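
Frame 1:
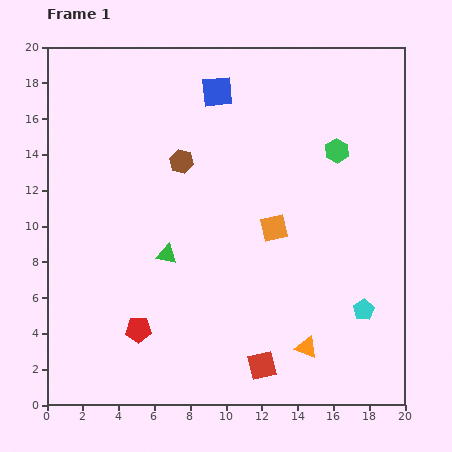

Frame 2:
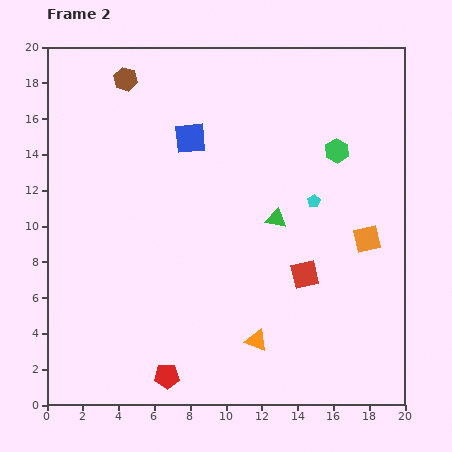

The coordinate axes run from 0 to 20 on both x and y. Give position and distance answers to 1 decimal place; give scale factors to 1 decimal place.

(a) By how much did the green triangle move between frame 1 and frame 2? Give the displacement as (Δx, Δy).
(6.1, 2.0)

The green triangle was at (6.7, 8.4) in frame 1 and (12.8, 10.4) in frame 2.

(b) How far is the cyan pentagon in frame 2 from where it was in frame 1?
6.7

The cyan pentagon moved from (17.7, 5.3) to (14.9, 11.4), a distance of √(2.8² + 6.1²) ≈ 6.7.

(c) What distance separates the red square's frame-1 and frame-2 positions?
5.6

The red square moved from (12.0, 2.2) to (14.4, 7.3), a distance of √(2.4² + 5.1²) ≈ 5.6.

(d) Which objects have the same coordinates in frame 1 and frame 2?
the green hexagon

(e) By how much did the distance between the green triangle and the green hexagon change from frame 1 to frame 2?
-6.0

Distance in frame 1: 11.1. Distance in frame 2: 5.1.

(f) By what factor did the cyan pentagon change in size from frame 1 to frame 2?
0.6×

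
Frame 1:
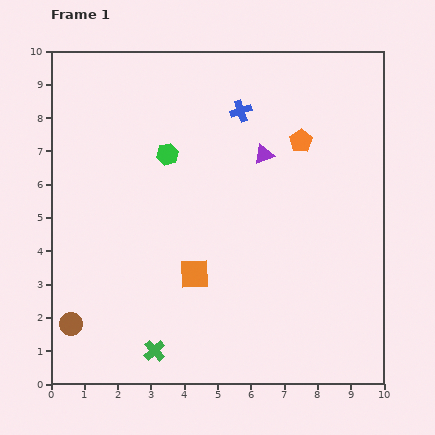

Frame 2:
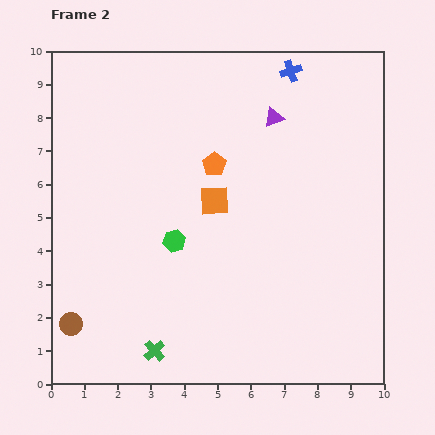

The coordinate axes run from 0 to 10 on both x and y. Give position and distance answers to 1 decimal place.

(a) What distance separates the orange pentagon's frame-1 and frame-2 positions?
2.7

The orange pentagon moved from (7.5, 7.3) to (4.9, 6.6), a distance of √(2.6² + 0.7²) ≈ 2.7.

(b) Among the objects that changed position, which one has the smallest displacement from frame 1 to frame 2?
the purple triangle

(moved 1.1)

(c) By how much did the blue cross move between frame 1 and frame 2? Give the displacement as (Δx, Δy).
(1.5, 1.2)

The blue cross was at (5.7, 8.2) in frame 1 and (7.2, 9.4) in frame 2.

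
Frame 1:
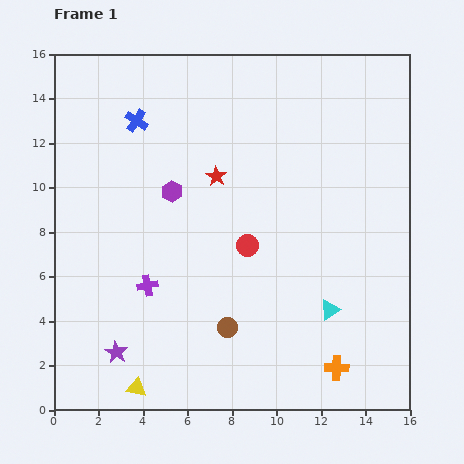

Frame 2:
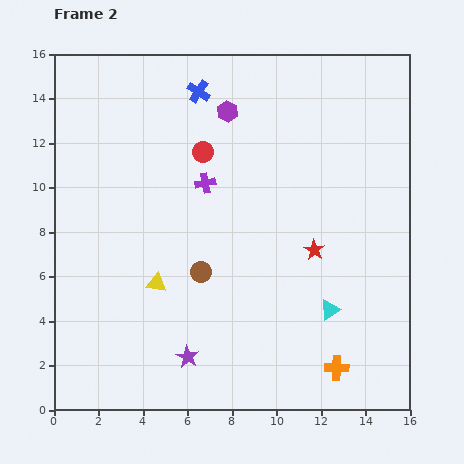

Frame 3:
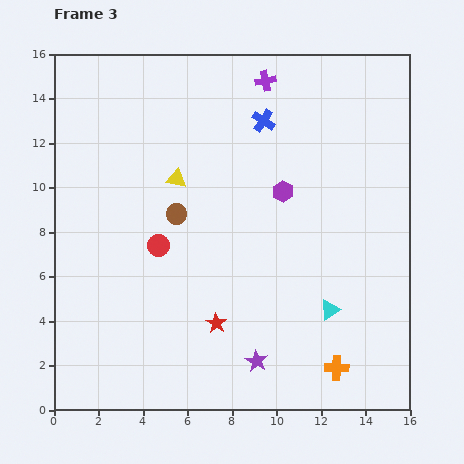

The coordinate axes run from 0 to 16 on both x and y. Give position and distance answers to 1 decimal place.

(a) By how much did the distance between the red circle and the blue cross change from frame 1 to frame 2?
-4.8

Distance in frame 1: 7.5. Distance in frame 2: 2.7.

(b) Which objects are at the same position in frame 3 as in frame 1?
the orange cross, the cyan triangle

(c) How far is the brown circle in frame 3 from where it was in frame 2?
2.8

The brown circle moved from (6.6, 6.2) to (5.5, 8.8), a distance of √(1.1² + 2.6²) ≈ 2.8.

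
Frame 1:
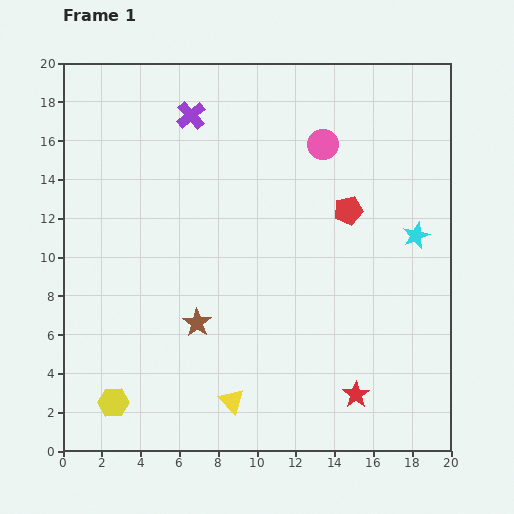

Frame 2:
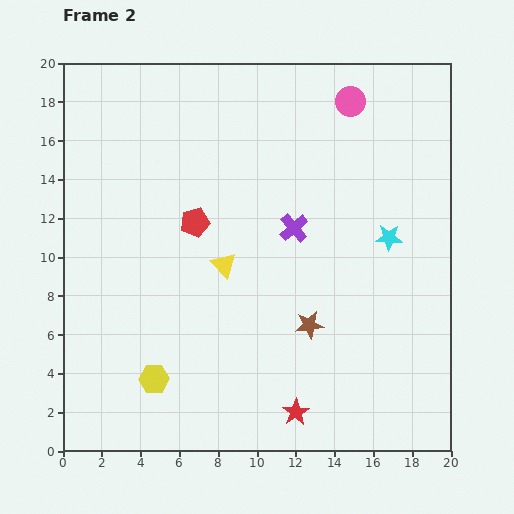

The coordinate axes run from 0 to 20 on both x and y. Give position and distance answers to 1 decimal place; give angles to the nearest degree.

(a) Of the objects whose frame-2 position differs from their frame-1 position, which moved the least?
the cyan star

(moved 1.4)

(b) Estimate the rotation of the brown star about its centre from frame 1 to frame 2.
30° clockwise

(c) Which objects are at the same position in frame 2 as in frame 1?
none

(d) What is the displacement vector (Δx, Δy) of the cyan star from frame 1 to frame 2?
(-1.4, -0.1)

The cyan star was at (18.2, 11.1) in frame 1 and (16.8, 11.0) in frame 2.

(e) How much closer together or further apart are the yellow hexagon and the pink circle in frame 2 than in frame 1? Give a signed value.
+0.4

Distance in frame 1: 17.1. Distance in frame 2: 17.5.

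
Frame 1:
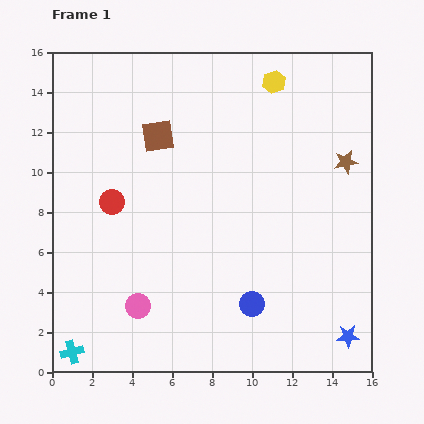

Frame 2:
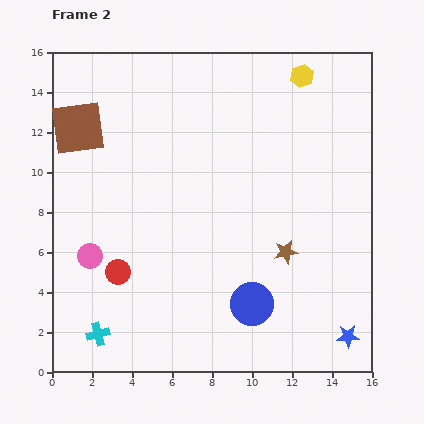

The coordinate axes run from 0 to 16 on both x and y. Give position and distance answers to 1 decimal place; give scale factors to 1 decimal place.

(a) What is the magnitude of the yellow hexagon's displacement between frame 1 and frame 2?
1.4

The yellow hexagon moved from (11.1, 14.5) to (12.5, 14.8), a distance of √(1.4² + 0.3²) ≈ 1.4.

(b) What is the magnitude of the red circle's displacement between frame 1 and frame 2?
3.5

The red circle moved from (3.0, 8.5) to (3.3, 5.0), a distance of √(0.3² + 3.5²) ≈ 3.5.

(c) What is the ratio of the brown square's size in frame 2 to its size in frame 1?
1.7×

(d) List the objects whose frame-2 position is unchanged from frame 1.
the blue circle, the blue star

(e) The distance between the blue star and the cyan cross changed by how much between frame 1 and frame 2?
-1.3

Distance in frame 1: 13.8. Distance in frame 2: 12.5.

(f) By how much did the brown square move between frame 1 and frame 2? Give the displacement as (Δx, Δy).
(-4.0, 0.4)

The brown square was at (5.3, 11.8) in frame 1 and (1.3, 12.2) in frame 2.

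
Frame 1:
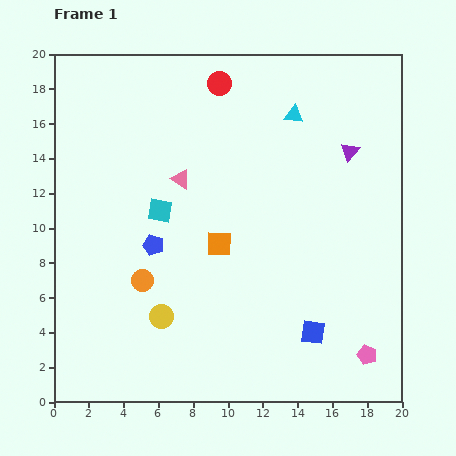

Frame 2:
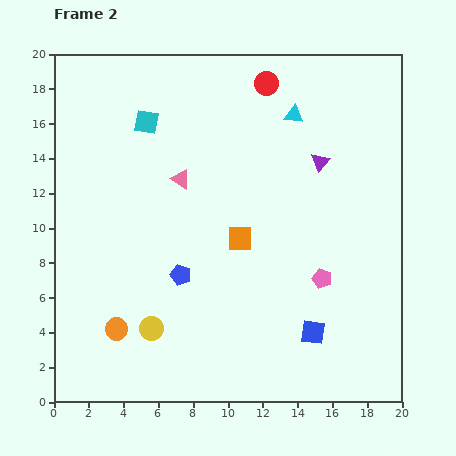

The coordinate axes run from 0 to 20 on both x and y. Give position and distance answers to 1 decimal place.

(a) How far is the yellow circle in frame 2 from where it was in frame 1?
0.9

The yellow circle moved from (6.2, 4.9) to (5.6, 4.2), a distance of √(0.6² + 0.7²) ≈ 0.9.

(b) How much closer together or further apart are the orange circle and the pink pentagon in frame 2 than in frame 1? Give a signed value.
-1.4

Distance in frame 1: 13.6. Distance in frame 2: 12.2.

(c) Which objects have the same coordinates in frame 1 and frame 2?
the blue square, the cyan triangle, the pink triangle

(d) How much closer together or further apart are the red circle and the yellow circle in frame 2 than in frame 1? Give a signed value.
+1.8

Distance in frame 1: 13.8. Distance in frame 2: 15.6.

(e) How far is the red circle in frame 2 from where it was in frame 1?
2.7

The red circle moved from (9.5, 18.3) to (12.2, 18.3), a distance of √(2.7² + 0.0²) ≈ 2.7.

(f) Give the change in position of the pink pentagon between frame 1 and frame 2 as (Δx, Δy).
(-2.6, 4.4)

The pink pentagon was at (18.0, 2.7) in frame 1 and (15.4, 7.1) in frame 2.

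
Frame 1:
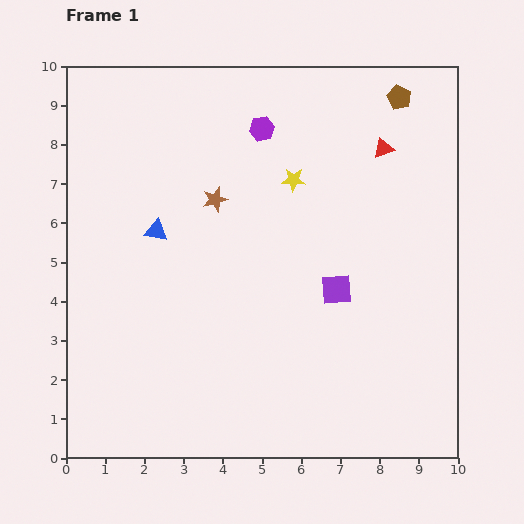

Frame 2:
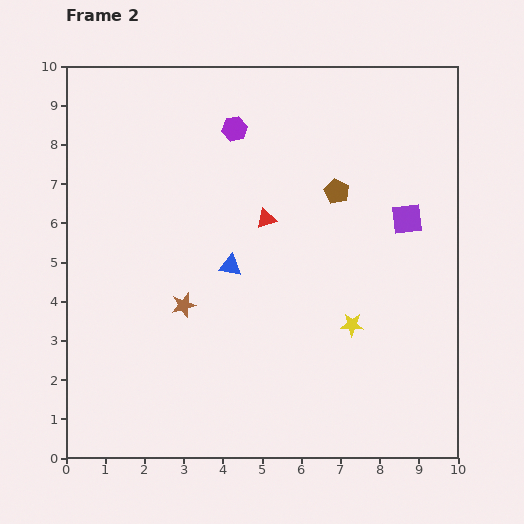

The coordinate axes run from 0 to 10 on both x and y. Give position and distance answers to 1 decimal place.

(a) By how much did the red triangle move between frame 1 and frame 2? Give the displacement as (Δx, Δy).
(-3.0, -1.8)

The red triangle was at (8.1, 7.9) in frame 1 and (5.1, 6.1) in frame 2.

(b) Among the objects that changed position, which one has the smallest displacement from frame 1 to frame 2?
the purple hexagon

(moved 0.7)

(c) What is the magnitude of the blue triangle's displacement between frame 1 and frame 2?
2.1

The blue triangle moved from (2.3, 5.8) to (4.2, 4.9), a distance of √(1.9² + 0.9²) ≈ 2.1.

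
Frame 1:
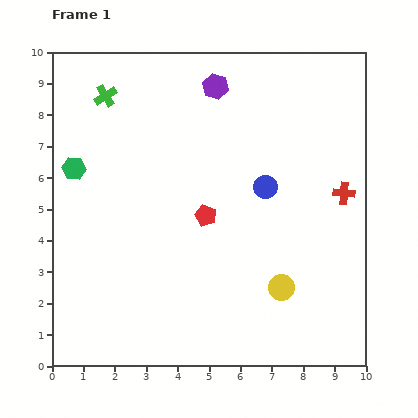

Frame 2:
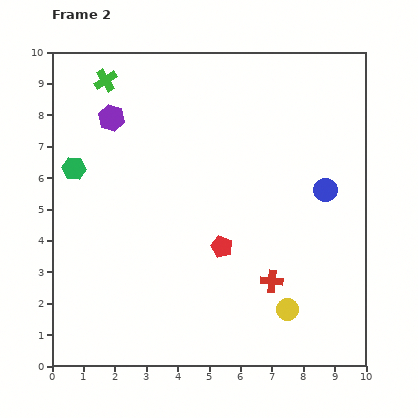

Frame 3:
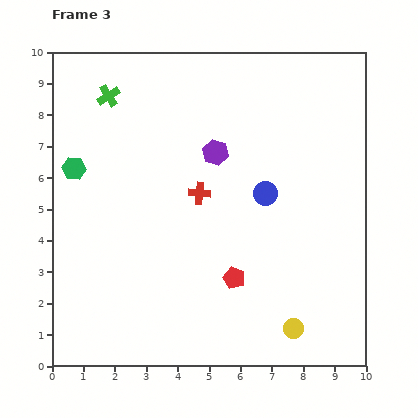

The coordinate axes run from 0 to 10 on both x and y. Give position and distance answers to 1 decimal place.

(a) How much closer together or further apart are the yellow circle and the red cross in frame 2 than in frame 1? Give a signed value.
-2.6

Distance in frame 1: 3.6. Distance in frame 2: 1.0.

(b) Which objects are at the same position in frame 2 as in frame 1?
the green hexagon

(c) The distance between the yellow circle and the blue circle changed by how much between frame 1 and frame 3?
+1.2

Distance in frame 1: 3.2. Distance in frame 3: 4.4.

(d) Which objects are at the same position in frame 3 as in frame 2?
the green hexagon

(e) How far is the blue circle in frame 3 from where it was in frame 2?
1.9

The blue circle moved from (8.7, 5.6) to (6.8, 5.5), a distance of √(1.9² + 0.1²) ≈ 1.9.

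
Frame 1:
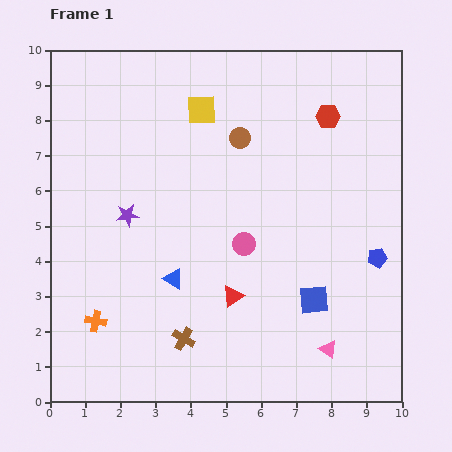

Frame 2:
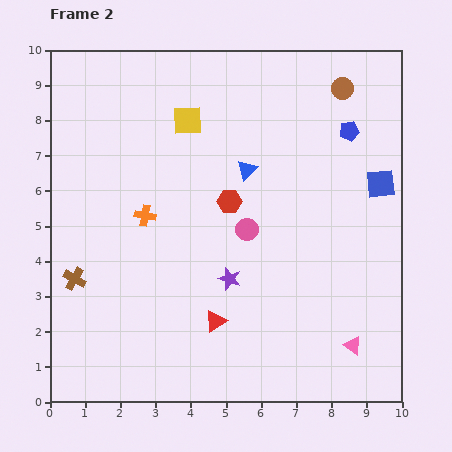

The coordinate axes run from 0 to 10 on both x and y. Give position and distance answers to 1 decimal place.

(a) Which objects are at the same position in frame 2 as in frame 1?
none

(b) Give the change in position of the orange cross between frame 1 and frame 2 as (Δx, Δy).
(1.4, 3.0)

The orange cross was at (1.3, 2.3) in frame 1 and (2.7, 5.3) in frame 2.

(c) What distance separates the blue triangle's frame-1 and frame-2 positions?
3.7

The blue triangle moved from (3.5, 3.5) to (5.6, 6.6), a distance of √(2.1² + 3.1²) ≈ 3.7.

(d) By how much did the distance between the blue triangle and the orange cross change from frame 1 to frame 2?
+0.7

Distance in frame 1: 2.5. Distance in frame 2: 3.2.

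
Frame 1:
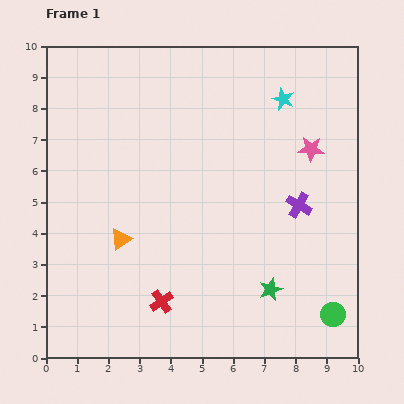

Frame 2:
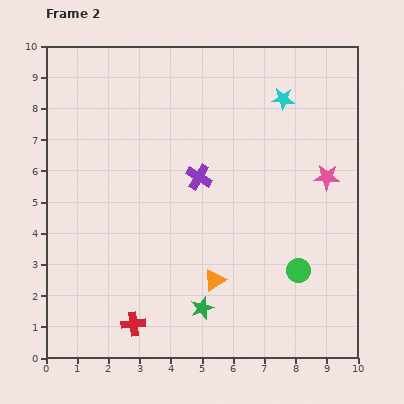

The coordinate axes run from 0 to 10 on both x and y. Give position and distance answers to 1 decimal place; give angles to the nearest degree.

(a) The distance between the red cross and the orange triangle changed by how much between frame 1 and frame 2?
+0.6

Distance in frame 1: 2.4. Distance in frame 2: 3.0.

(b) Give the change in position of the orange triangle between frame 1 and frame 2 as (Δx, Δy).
(3.0, -1.3)

The orange triangle was at (2.4, 3.8) in frame 1 and (5.4, 2.5) in frame 2.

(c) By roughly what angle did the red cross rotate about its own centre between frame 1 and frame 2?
28° clockwise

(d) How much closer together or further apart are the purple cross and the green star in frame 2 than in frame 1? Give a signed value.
+1.4

Distance in frame 1: 2.8. Distance in frame 2: 4.2.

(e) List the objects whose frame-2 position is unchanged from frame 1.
the cyan star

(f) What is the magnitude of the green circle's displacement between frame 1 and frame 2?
1.8

The green circle moved from (9.2, 1.4) to (8.1, 2.8), a distance of √(1.1² + 1.4²) ≈ 1.8.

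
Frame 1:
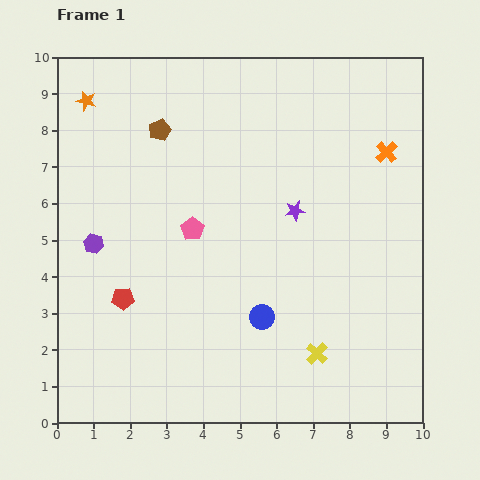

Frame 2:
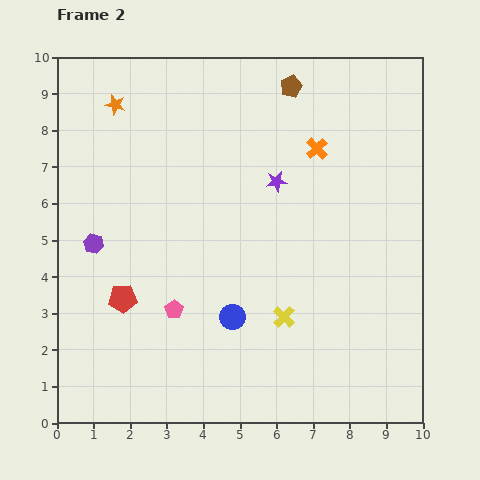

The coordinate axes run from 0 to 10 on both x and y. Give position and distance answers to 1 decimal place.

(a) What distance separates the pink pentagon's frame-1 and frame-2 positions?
2.3

The pink pentagon moved from (3.7, 5.3) to (3.2, 3.1), a distance of √(0.5² + 2.2²) ≈ 2.3.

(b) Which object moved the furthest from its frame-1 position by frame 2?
the brown pentagon

(moved 3.8; next 2.3)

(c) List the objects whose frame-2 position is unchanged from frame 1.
the purple hexagon, the red pentagon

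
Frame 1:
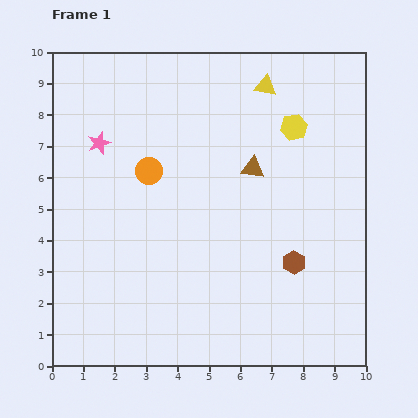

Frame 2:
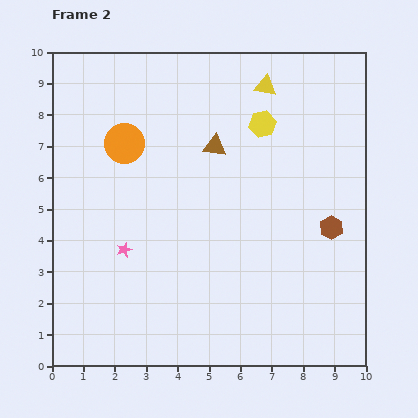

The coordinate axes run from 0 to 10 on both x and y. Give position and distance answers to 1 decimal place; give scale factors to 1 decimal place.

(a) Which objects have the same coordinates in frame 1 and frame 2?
the yellow triangle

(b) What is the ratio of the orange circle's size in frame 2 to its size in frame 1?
1.5×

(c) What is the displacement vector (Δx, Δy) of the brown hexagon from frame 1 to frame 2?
(1.2, 1.1)

The brown hexagon was at (7.7, 3.3) in frame 1 and (8.9, 4.4) in frame 2.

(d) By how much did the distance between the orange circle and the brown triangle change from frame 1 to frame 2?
-0.4

Distance in frame 1: 3.3. Distance in frame 2: 2.9.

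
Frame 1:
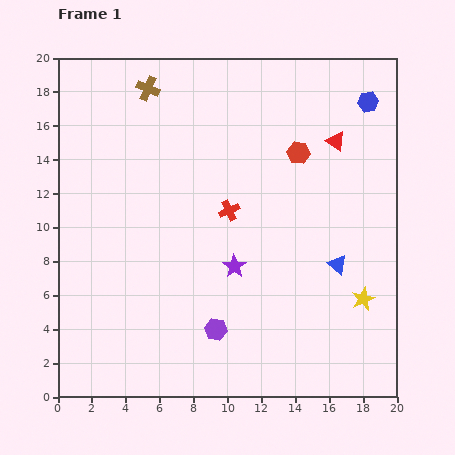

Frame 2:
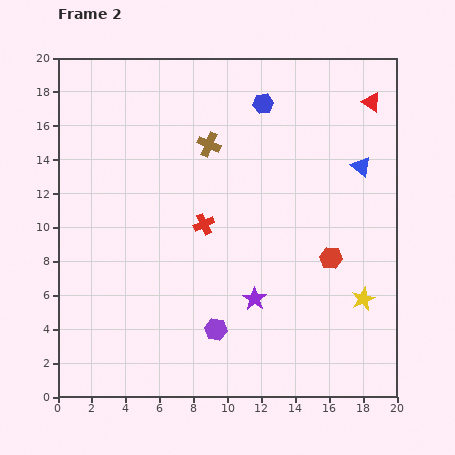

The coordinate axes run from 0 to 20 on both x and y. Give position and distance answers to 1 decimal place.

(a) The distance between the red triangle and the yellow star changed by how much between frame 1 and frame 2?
+2.2

Distance in frame 1: 9.4. Distance in frame 2: 11.6.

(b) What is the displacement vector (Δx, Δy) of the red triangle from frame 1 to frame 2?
(2.1, 2.3)

The red triangle was at (16.4, 15.1) in frame 1 and (18.5, 17.4) in frame 2.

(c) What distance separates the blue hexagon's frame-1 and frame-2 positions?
6.2

The blue hexagon moved from (18.3, 17.4) to (12.1, 17.3), a distance of √(6.2² + 0.1²) ≈ 6.2.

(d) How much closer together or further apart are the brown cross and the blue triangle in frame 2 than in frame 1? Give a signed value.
-6.2

Distance in frame 1: 15.3. Distance in frame 2: 9.1.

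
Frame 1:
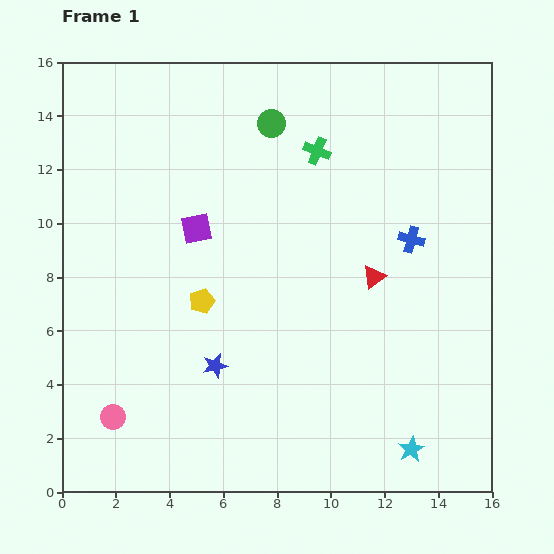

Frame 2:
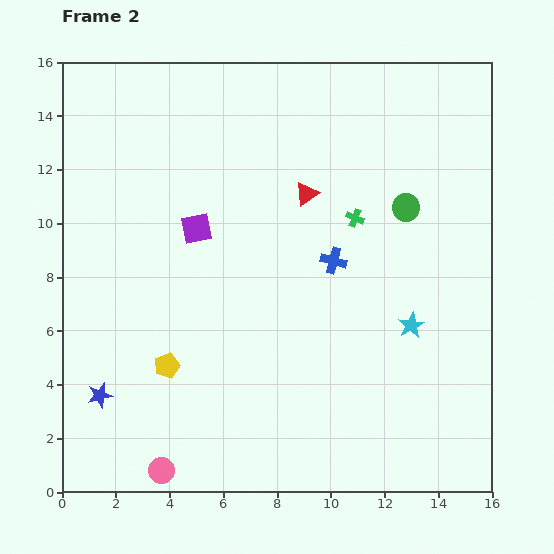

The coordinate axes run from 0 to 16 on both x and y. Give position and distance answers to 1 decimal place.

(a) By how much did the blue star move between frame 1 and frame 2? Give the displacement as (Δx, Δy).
(-4.3, -1.1)

The blue star was at (5.7, 4.7) in frame 1 and (1.4, 3.6) in frame 2.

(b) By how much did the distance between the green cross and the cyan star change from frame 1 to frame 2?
-7.1

Distance in frame 1: 11.6. Distance in frame 2: 4.5.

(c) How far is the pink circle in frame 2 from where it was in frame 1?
2.7

The pink circle moved from (1.9, 2.8) to (3.7, 0.8), a distance of √(1.8² + 2.0²) ≈ 2.7.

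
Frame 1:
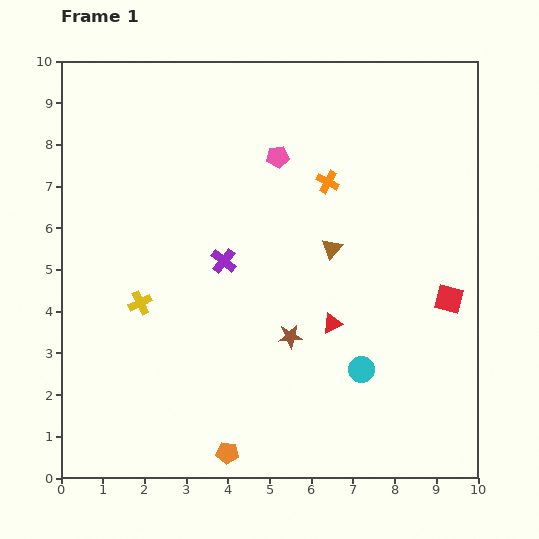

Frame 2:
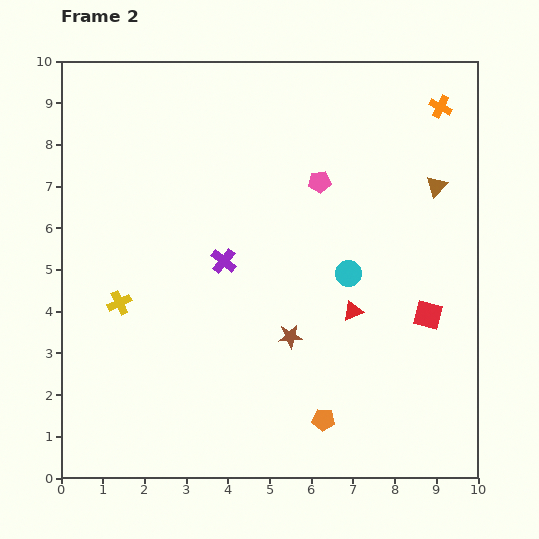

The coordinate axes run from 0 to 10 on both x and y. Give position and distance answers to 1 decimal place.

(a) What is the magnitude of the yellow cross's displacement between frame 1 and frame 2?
0.5

The yellow cross moved from (1.9, 4.2) to (1.4, 4.2), a distance of √(0.5² + 0.0²) ≈ 0.5.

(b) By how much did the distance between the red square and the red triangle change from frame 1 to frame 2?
-1.1

Distance in frame 1: 2.9. Distance in frame 2: 1.8.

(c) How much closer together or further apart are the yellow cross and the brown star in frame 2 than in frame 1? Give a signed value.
+0.5

Distance in frame 1: 3.7. Distance in frame 2: 4.2.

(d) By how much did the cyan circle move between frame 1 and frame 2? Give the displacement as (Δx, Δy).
(-0.3, 2.3)

The cyan circle was at (7.2, 2.6) in frame 1 and (6.9, 4.9) in frame 2.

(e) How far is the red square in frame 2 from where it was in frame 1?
0.6

The red square moved from (9.3, 4.3) to (8.8, 3.9), a distance of √(0.5² + 0.4²) ≈ 0.6.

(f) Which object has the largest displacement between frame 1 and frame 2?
the orange cross

(moved 3.2; next 2.9)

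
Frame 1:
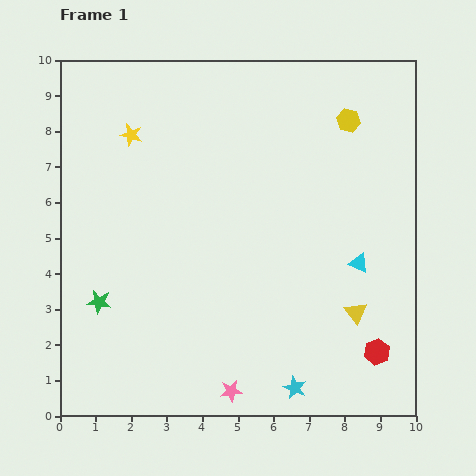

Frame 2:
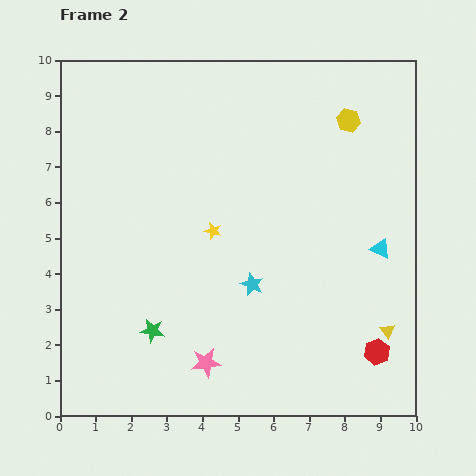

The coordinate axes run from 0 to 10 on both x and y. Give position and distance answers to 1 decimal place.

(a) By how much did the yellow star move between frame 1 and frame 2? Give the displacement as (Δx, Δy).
(2.3, -2.7)

The yellow star was at (2.0, 7.9) in frame 1 and (4.3, 5.2) in frame 2.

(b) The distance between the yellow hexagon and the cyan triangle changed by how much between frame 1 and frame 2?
-0.3

Distance in frame 1: 4.0. Distance in frame 2: 3.7.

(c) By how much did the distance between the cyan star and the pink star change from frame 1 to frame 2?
+0.8

Distance in frame 1: 1.8. Distance in frame 2: 2.6.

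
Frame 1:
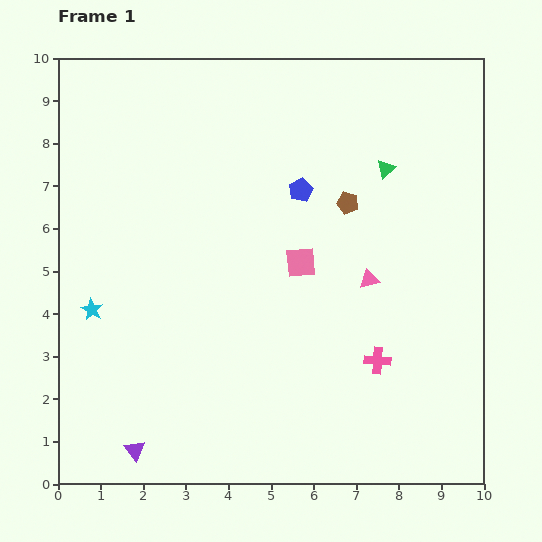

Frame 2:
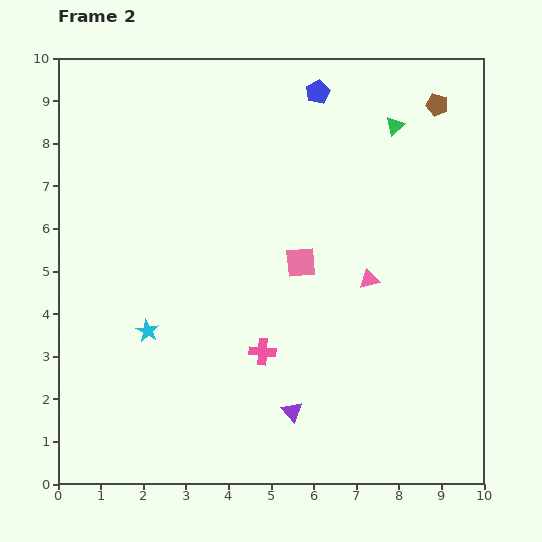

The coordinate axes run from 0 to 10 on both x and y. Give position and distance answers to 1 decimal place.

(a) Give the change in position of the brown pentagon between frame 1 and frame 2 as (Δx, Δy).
(2.1, 2.3)

The brown pentagon was at (6.8, 6.6) in frame 1 and (8.9, 8.9) in frame 2.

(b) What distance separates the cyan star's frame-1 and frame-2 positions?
1.4

The cyan star moved from (0.8, 4.1) to (2.1, 3.6), a distance of √(1.3² + 0.5²) ≈ 1.4.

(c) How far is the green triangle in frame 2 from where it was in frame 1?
1.0

The green triangle moved from (7.7, 7.4) to (7.9, 8.4), a distance of √(0.2² + 1.0²) ≈ 1.0.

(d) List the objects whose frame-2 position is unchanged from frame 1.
the pink square, the pink triangle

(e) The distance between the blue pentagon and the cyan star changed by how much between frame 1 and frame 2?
+1.3

Distance in frame 1: 5.6. Distance in frame 2: 6.9.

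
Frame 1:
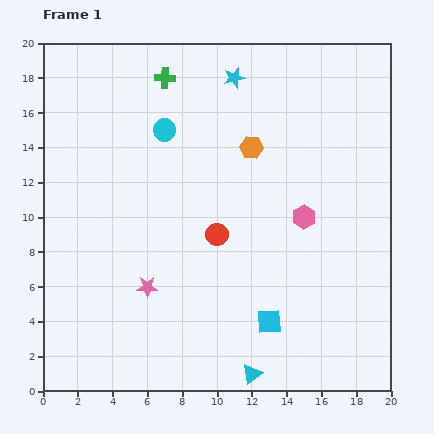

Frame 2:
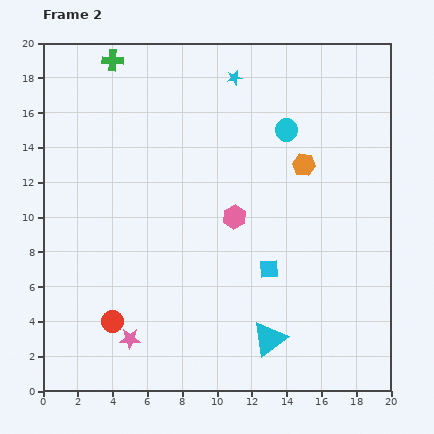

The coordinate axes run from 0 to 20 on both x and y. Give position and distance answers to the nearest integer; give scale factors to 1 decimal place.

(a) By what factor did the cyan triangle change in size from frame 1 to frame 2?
1.7×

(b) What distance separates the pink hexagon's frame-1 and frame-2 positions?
4

The pink hexagon moved from (15, 10) to (11, 10), a distance of √(4² + 0²) ≈ 4.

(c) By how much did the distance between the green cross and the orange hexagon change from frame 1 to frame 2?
+7

Distance in frame 1: 6. Distance in frame 2: 13.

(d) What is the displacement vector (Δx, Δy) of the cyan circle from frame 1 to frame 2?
(7, 0)

The cyan circle was at (7, 15) in frame 1 and (14, 15) in frame 2.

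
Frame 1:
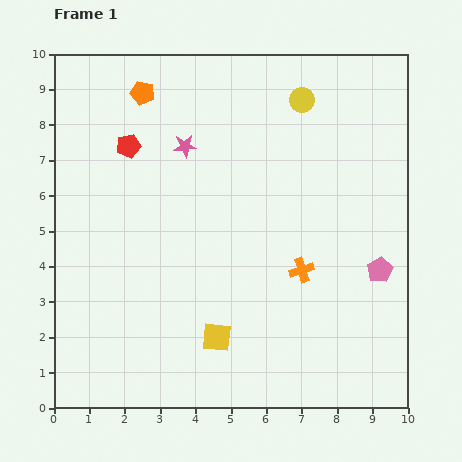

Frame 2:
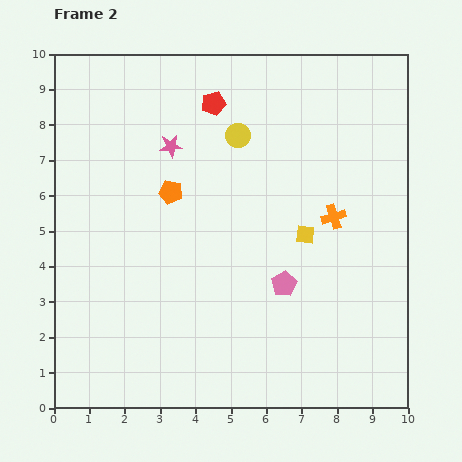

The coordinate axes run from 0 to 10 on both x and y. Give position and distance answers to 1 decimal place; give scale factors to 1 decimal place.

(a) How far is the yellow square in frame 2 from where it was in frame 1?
3.8

The yellow square moved from (4.6, 2.0) to (7.1, 4.9), a distance of √(2.5² + 2.9²) ≈ 3.8.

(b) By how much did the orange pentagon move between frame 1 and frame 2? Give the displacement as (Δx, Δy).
(0.8, -2.8)

The orange pentagon was at (2.5, 8.9) in frame 1 and (3.3, 6.1) in frame 2.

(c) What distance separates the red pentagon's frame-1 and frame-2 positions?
2.7

The red pentagon moved from (2.1, 7.4) to (4.5, 8.6), a distance of √(2.4² + 1.2²) ≈ 2.7.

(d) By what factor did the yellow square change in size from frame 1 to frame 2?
0.6×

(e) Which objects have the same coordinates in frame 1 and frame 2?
none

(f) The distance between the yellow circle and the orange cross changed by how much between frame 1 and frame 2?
-1.3

Distance in frame 1: 4.8. Distance in frame 2: 3.5.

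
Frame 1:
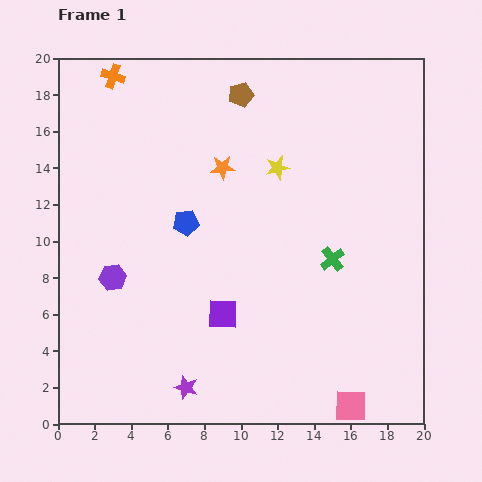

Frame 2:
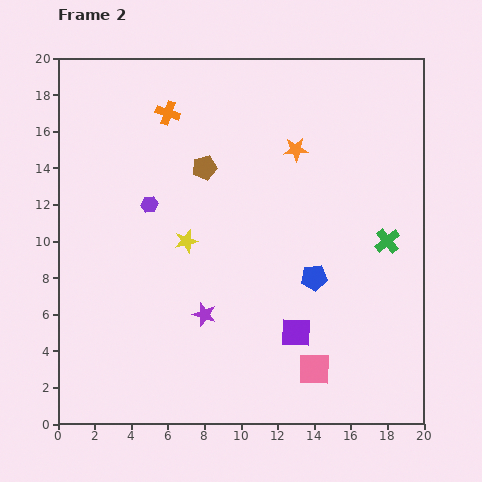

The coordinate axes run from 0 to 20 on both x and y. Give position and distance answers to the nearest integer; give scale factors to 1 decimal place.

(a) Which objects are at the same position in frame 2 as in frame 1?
none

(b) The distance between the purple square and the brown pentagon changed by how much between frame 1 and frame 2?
-2

Distance in frame 1: 12. Distance in frame 2: 10.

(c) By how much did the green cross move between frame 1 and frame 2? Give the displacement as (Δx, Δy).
(3, 1)

The green cross was at (15, 9) in frame 1 and (18, 10) in frame 2.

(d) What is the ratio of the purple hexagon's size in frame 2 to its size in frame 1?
0.7×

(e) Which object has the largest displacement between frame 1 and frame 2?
the blue pentagon

(moved 8; next 6)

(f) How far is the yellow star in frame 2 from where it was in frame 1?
6

The yellow star moved from (12, 14) to (7, 10), a distance of √(5² + 4²) ≈ 6.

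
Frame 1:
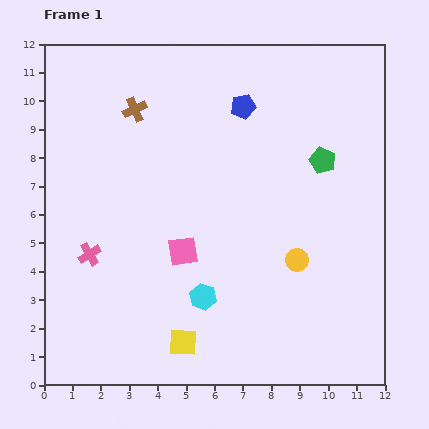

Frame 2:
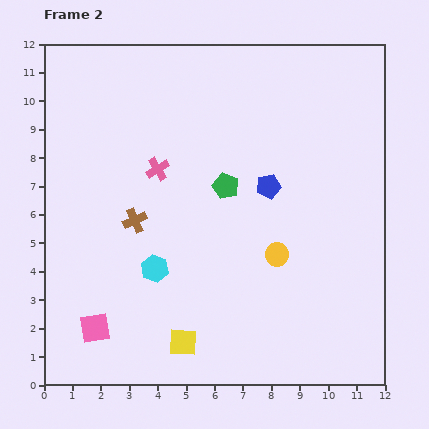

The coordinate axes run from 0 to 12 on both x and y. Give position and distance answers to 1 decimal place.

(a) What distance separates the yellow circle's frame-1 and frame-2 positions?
0.7

The yellow circle moved from (8.9, 4.4) to (8.2, 4.6), a distance of √(0.7² + 0.2²) ≈ 0.7.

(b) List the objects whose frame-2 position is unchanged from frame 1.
the yellow square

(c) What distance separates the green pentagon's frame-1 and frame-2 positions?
3.5

The green pentagon moved from (9.8, 7.9) to (6.4, 7.0), a distance of √(3.4² + 0.9²) ≈ 3.5.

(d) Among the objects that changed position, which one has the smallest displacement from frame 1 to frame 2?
the yellow circle

(moved 0.7)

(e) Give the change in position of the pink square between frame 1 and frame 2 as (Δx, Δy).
(-3.1, -2.7)

The pink square was at (4.9, 4.7) in frame 1 and (1.8, 2.0) in frame 2.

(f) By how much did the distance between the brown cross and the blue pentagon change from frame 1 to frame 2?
+1.1

Distance in frame 1: 3.8. Distance in frame 2: 4.9.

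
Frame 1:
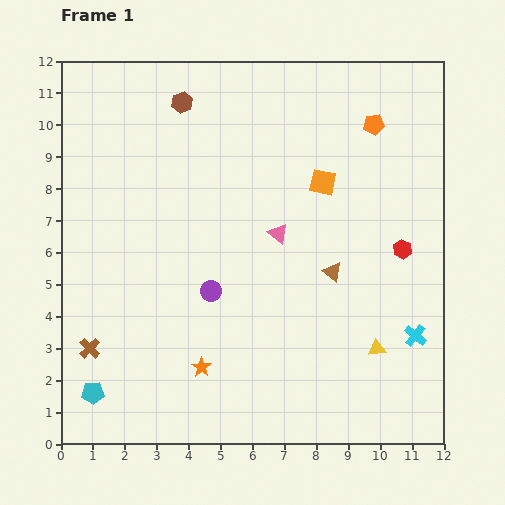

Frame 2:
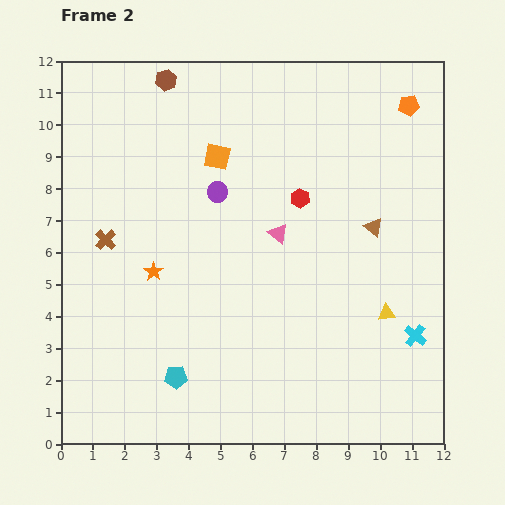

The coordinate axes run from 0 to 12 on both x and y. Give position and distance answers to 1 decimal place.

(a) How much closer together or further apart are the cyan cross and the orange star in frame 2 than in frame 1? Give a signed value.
+1.6

Distance in frame 1: 6.8. Distance in frame 2: 8.4.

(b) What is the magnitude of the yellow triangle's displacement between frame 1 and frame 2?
1.1

The yellow triangle moved from (9.9, 3.0) to (10.2, 4.1), a distance of √(0.3² + 1.1²) ≈ 1.1.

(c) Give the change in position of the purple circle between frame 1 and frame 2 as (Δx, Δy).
(0.2, 3.1)

The purple circle was at (4.7, 4.8) in frame 1 and (4.9, 7.9) in frame 2.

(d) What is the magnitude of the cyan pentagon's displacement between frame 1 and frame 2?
2.6

The cyan pentagon moved from (1.0, 1.6) to (3.6, 2.1), a distance of √(2.6² + 0.5²) ≈ 2.6.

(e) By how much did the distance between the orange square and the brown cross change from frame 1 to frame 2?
-4.6

Distance in frame 1: 9.0. Distance in frame 2: 4.4.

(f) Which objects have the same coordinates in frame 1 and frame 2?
the pink triangle, the cyan cross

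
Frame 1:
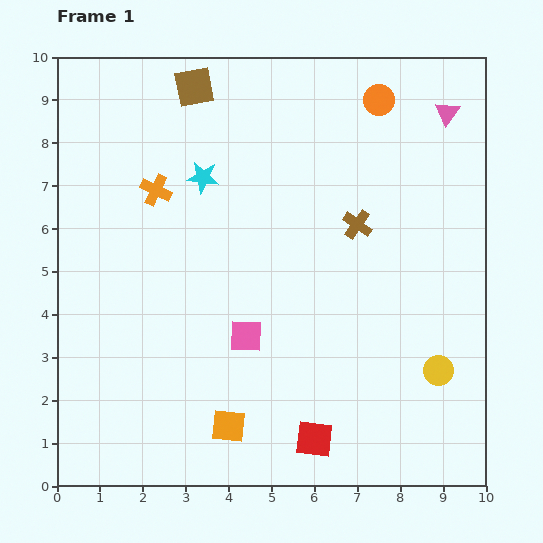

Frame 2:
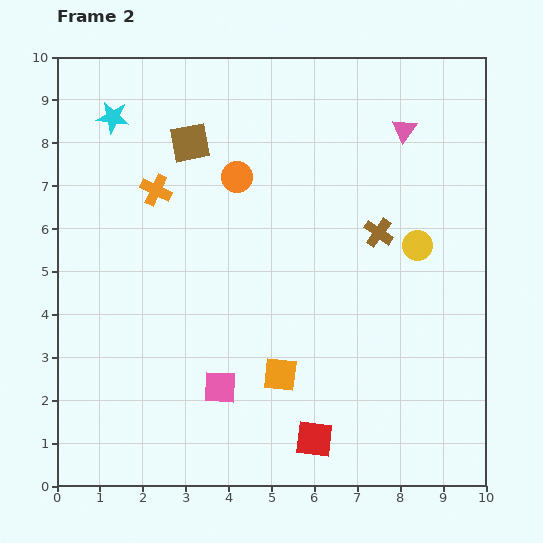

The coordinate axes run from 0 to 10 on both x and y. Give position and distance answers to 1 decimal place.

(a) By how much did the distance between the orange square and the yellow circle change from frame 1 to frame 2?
-0.7

Distance in frame 1: 5.1. Distance in frame 2: 4.4.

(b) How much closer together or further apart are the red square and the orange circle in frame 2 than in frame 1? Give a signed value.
-1.6

Distance in frame 1: 8.0. Distance in frame 2: 6.4.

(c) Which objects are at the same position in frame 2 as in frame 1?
the red square, the orange cross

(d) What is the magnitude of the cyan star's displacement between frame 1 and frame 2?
2.5

The cyan star moved from (3.4, 7.2) to (1.3, 8.6), a distance of √(2.1² + 1.4²) ≈ 2.5.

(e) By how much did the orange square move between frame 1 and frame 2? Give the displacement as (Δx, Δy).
(1.2, 1.2)

The orange square was at (4.0, 1.4) in frame 1 and (5.2, 2.6) in frame 2.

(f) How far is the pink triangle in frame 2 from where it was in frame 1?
1.1

The pink triangle moved from (9.1, 8.7) to (8.1, 8.3), a distance of √(1.0² + 0.4²) ≈ 1.1.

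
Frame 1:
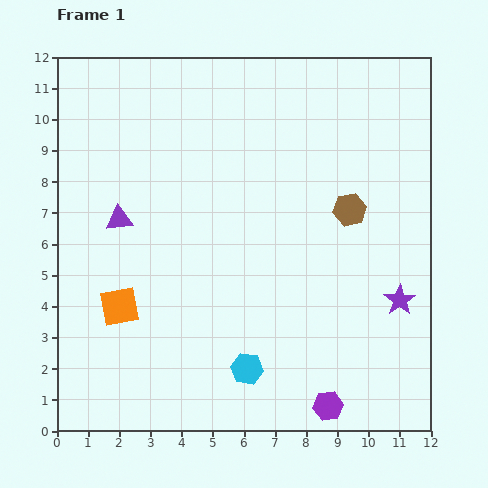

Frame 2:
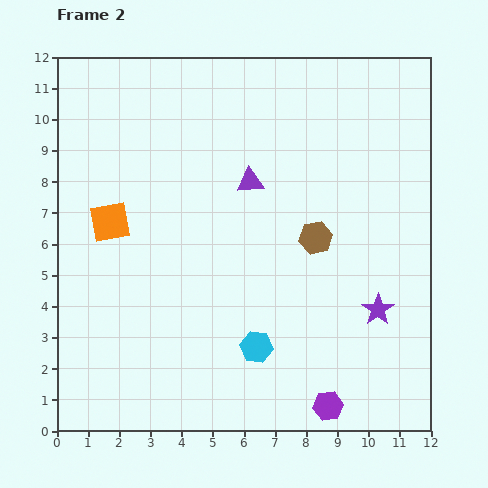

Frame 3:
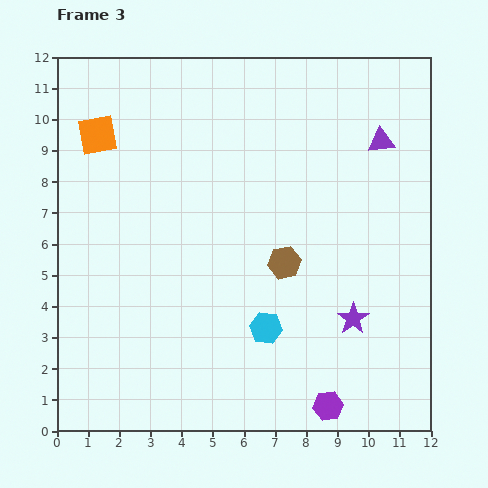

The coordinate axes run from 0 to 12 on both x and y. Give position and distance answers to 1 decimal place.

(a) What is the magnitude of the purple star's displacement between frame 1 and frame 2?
0.8

The purple star moved from (11.0, 4.2) to (10.3, 3.9), a distance of √(0.7² + 0.3²) ≈ 0.8.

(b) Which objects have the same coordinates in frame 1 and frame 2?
the purple hexagon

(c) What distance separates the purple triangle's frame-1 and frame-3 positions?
8.8

The purple triangle moved from (2.0, 6.8) to (10.4, 9.3), a distance of √(8.4² + 2.5²) ≈ 8.8.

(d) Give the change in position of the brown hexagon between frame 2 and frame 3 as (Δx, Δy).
(-1.0, -0.8)

The brown hexagon was at (8.3, 6.2) in frame 2 and (7.3, 5.4) in frame 3.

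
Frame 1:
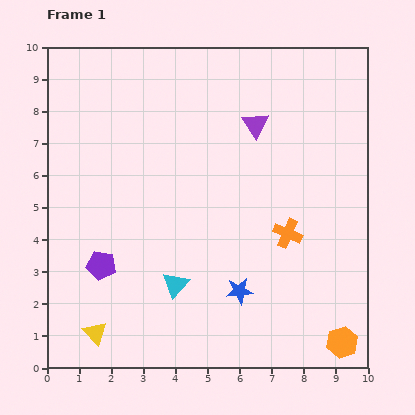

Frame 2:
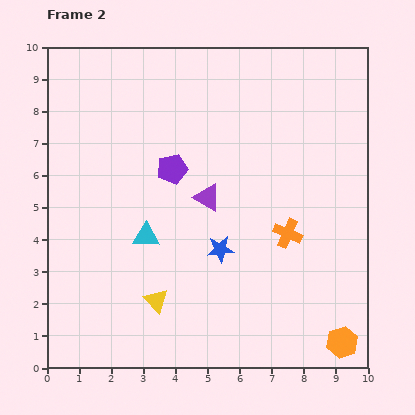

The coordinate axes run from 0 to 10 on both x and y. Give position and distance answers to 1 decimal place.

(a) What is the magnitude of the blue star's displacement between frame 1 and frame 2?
1.4

The blue star moved from (6.0, 2.4) to (5.4, 3.7), a distance of √(0.6² + 1.3²) ≈ 1.4.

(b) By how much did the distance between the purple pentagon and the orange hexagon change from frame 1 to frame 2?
-0.3

Distance in frame 1: 7.9. Distance in frame 2: 7.6.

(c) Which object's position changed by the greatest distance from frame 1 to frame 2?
the purple pentagon

(moved 3.7; next 2.7)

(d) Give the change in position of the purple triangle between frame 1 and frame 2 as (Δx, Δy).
(-1.5, -2.3)

The purple triangle was at (6.5, 7.6) in frame 1 and (5.0, 5.3) in frame 2.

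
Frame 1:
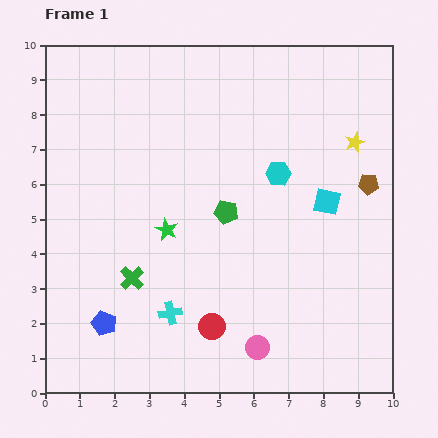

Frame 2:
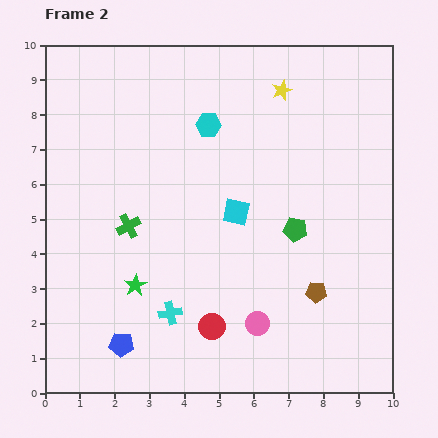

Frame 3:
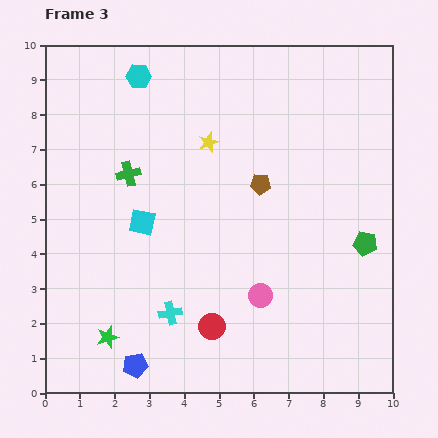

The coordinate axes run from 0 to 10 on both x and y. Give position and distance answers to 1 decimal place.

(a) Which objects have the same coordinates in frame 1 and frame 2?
the red circle, the cyan cross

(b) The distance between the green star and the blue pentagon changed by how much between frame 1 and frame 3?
-2.1

Distance in frame 1: 3.2. Distance in frame 3: 1.1.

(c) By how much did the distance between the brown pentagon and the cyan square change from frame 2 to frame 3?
+0.3

Distance in frame 2: 3.3. Distance in frame 3: 3.6.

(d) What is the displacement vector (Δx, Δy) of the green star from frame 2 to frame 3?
(-0.8, -1.5)

The green star was at (2.6, 3.1) in frame 2 and (1.8, 1.6) in frame 3.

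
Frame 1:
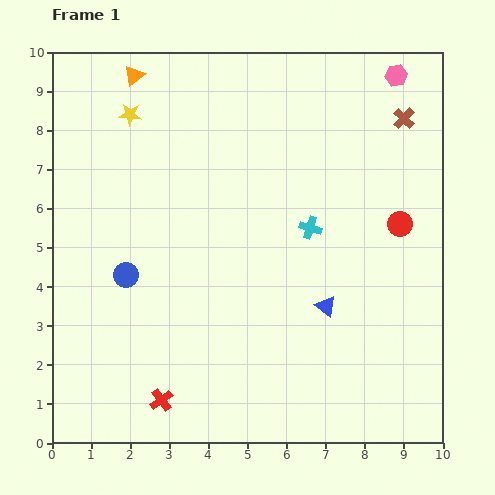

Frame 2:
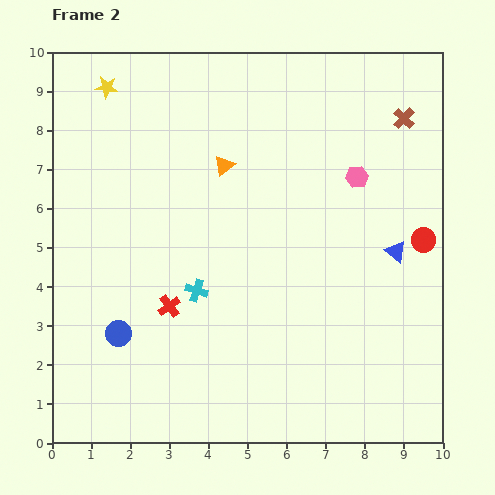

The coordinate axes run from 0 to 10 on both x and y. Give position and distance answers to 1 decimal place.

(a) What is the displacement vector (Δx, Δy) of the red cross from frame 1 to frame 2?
(0.2, 2.4)

The red cross was at (2.8, 1.1) in frame 1 and (3.0, 3.5) in frame 2.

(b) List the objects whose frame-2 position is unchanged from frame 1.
the brown cross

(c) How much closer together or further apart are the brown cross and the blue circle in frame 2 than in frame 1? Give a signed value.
+1.0

Distance in frame 1: 8.1. Distance in frame 2: 9.1.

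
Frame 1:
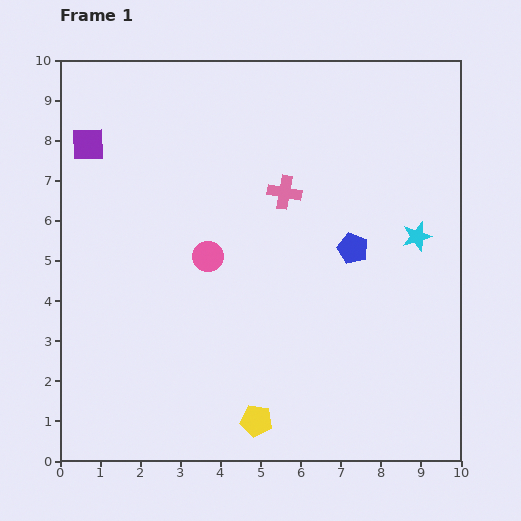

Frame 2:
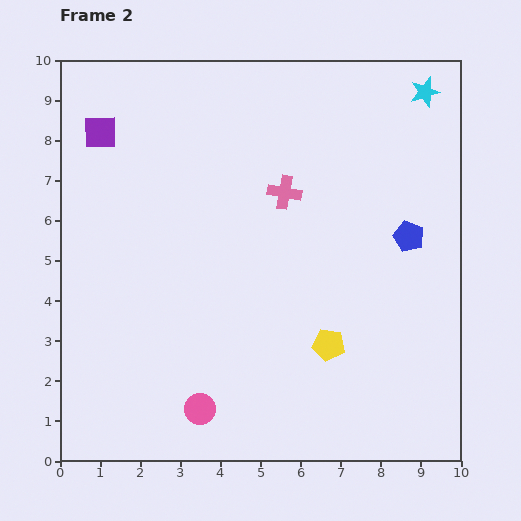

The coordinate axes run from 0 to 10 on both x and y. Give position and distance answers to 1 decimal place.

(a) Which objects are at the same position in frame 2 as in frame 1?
the pink cross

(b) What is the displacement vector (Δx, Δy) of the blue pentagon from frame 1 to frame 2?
(1.4, 0.3)

The blue pentagon was at (7.3, 5.3) in frame 1 and (8.7, 5.6) in frame 2.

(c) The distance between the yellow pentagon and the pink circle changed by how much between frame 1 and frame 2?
-0.7

Distance in frame 1: 4.3. Distance in frame 2: 3.6.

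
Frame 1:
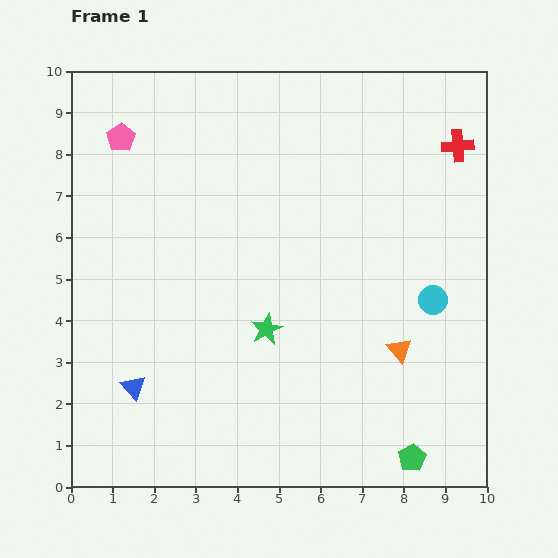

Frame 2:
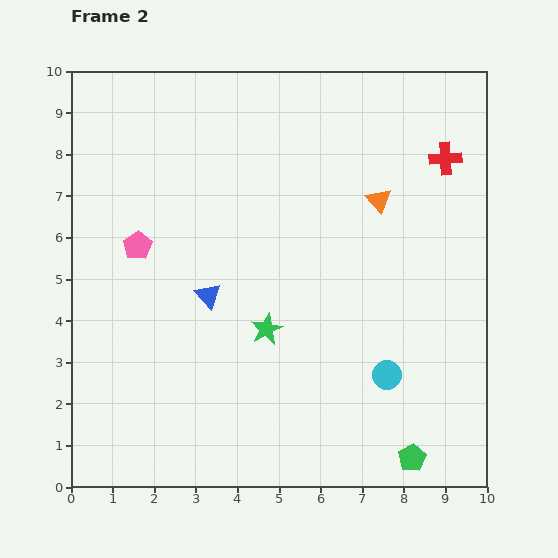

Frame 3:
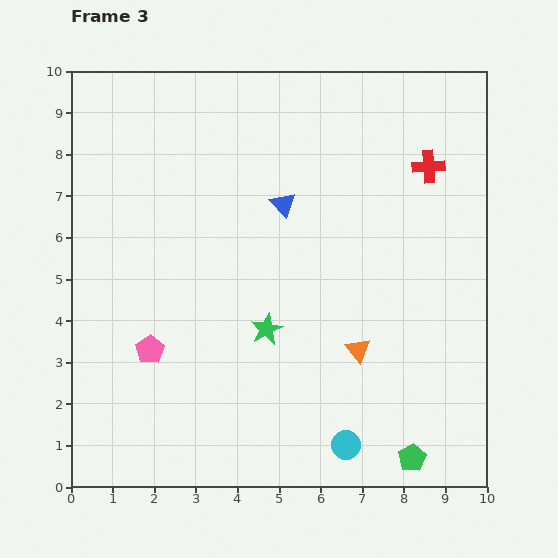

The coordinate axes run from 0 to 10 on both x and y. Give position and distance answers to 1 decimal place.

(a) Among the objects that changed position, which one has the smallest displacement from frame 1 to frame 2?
the red cross

(moved 0.4)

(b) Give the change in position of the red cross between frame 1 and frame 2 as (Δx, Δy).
(-0.3, -0.3)

The red cross was at (9.3, 8.2) in frame 1 and (9.0, 7.9) in frame 2.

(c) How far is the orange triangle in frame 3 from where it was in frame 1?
1.0

The orange triangle moved from (7.9, 3.3) to (6.9, 3.3), a distance of √(1.0² + 0.0²) ≈ 1.0.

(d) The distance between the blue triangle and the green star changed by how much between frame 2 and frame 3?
+1.4

Distance in frame 2: 1.6. Distance in frame 3: 3.0.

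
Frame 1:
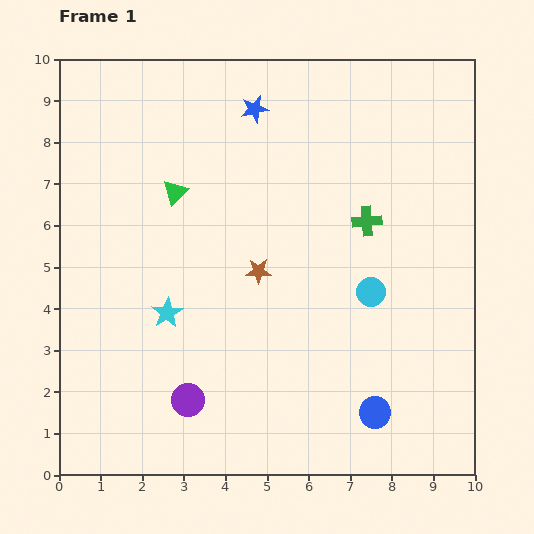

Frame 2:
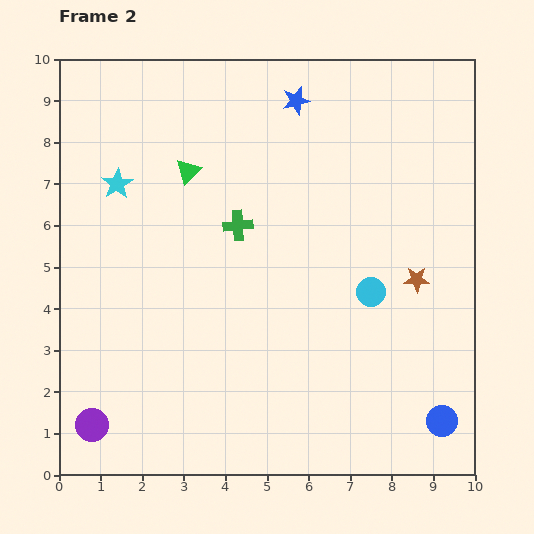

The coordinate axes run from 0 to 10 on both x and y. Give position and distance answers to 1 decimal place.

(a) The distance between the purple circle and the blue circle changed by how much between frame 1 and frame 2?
+3.9

Distance in frame 1: 4.5. Distance in frame 2: 8.4.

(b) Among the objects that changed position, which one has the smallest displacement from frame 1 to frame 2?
the green triangle

(moved 0.6)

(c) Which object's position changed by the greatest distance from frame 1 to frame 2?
the brown star

(moved 3.8; next 3.3)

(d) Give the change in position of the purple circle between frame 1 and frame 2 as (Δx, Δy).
(-2.3, -0.6)

The purple circle was at (3.1, 1.8) in frame 1 and (0.8, 1.2) in frame 2.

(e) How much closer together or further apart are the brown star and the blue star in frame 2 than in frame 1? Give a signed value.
+1.3

Distance in frame 1: 3.9. Distance in frame 2: 5.2.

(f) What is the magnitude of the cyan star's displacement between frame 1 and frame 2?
3.3

The cyan star moved from (2.6, 3.9) to (1.4, 7.0), a distance of √(1.2² + 3.1²) ≈ 3.3.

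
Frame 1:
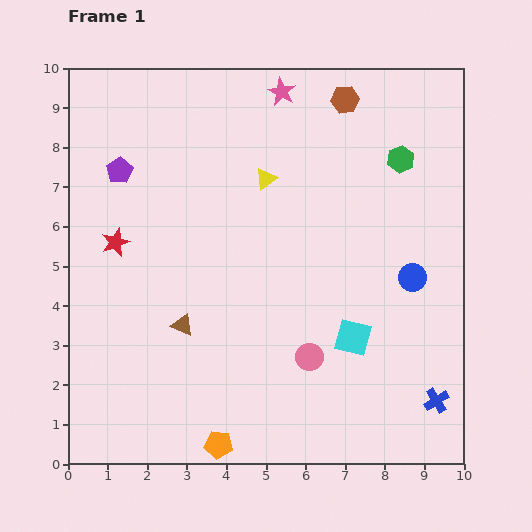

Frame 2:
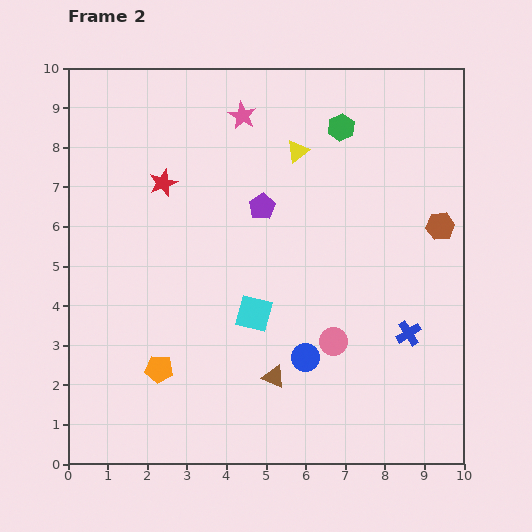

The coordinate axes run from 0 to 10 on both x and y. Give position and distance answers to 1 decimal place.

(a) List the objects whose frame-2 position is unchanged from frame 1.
none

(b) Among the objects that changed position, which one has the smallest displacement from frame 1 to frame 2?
the pink circle

(moved 0.7)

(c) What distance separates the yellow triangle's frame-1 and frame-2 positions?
1.1

The yellow triangle moved from (5.0, 7.2) to (5.8, 7.9), a distance of √(0.8² + 0.7²) ≈ 1.1.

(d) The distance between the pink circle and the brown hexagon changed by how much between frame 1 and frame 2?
-2.6

Distance in frame 1: 6.6. Distance in frame 2: 4.0.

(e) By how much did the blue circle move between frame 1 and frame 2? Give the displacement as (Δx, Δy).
(-2.7, -2.0)

The blue circle was at (8.7, 4.7) in frame 1 and (6.0, 2.7) in frame 2.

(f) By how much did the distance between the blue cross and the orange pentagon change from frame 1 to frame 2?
+0.8

Distance in frame 1: 5.6. Distance in frame 2: 6.4.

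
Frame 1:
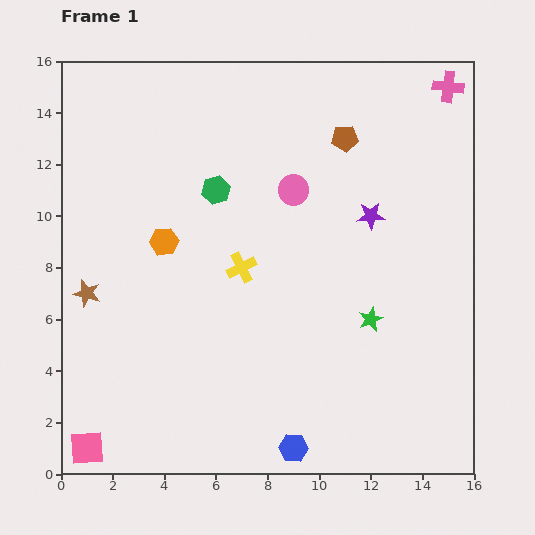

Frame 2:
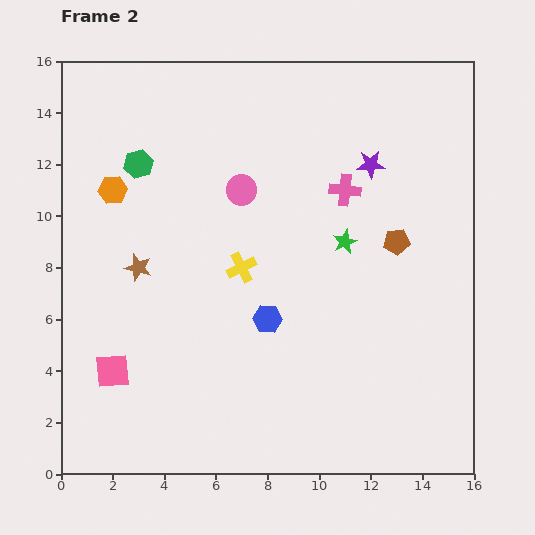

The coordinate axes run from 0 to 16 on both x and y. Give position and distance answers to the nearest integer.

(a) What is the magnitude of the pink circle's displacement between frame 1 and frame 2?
2

The pink circle moved from (9, 11) to (7, 11), a distance of √(2² + 0²) ≈ 2.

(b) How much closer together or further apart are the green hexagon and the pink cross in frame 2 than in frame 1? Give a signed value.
-2

Distance in frame 1: 10. Distance in frame 2: 8.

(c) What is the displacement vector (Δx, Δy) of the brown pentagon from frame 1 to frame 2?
(2, -4)

The brown pentagon was at (11, 13) in frame 1 and (13, 9) in frame 2.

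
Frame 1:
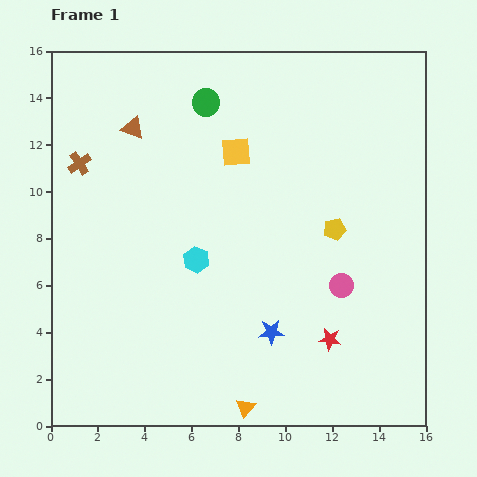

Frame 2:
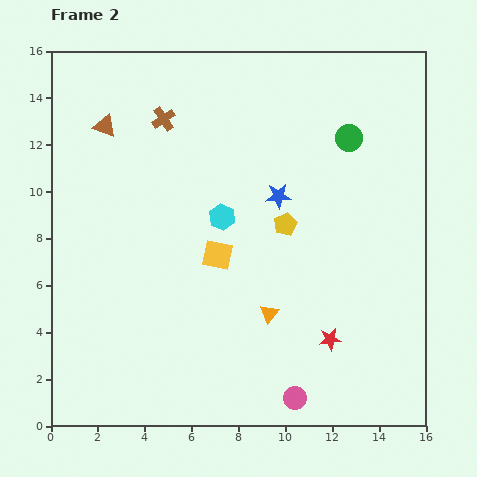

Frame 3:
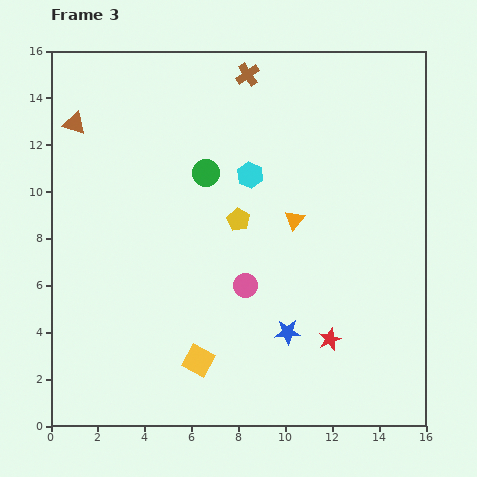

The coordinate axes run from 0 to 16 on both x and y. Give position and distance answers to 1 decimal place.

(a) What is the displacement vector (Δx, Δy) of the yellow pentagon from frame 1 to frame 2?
(-2.1, 0.2)

The yellow pentagon was at (12.1, 8.4) in frame 1 and (10.0, 8.6) in frame 2.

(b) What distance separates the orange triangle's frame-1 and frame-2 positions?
4.1

The orange triangle moved from (8.3, 0.8) to (9.3, 4.8), a distance of √(1.0² + 4.0²) ≈ 4.1.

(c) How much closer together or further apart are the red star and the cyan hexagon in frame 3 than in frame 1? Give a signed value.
+1.2

Distance in frame 1: 6.6. Distance in frame 3: 7.8.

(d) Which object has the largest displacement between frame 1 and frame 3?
the yellow square

(moved 9.0; next 8.3)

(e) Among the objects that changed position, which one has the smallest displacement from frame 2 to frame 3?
the brown triangle

(moved 1.3)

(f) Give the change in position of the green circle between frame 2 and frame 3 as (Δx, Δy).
(-6.1, -1.5)

The green circle was at (12.7, 12.3) in frame 2 and (6.6, 10.8) in frame 3.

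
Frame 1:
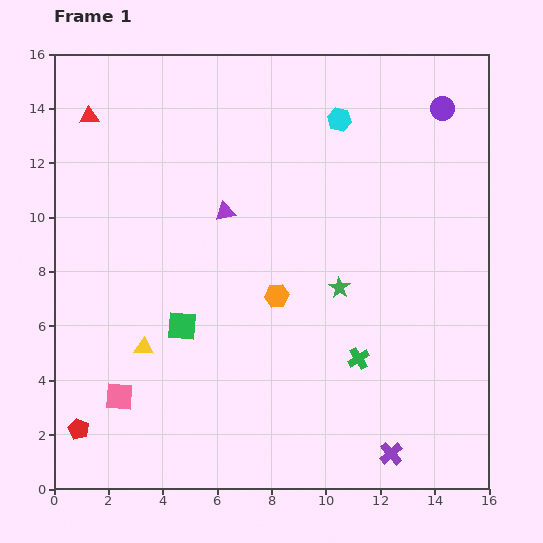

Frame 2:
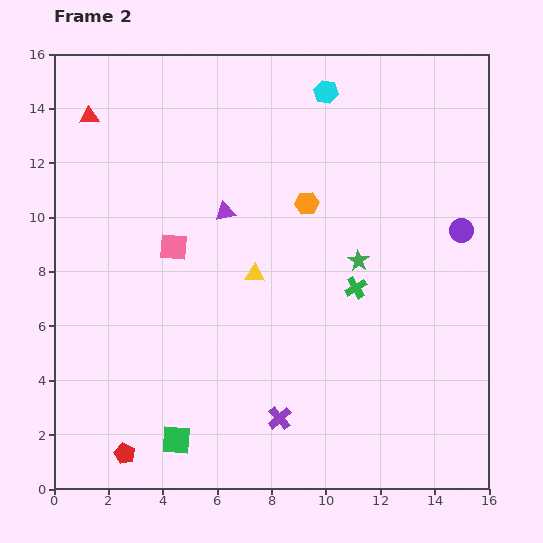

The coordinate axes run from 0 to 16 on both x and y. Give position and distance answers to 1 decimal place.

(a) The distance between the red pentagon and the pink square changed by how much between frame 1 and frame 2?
+5.9

Distance in frame 1: 1.9. Distance in frame 2: 7.8.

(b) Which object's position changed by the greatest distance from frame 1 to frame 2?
the pink square

(moved 5.9; next 4.9)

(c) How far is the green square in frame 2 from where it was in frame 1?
4.2

The green square moved from (4.7, 6.0) to (4.5, 1.8), a distance of √(0.2² + 4.2²) ≈ 4.2.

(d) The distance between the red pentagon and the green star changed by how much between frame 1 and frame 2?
+0.3

Distance in frame 1: 10.9. Distance in frame 2: 11.2.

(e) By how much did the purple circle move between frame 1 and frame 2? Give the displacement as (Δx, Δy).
(0.7, -4.5)

The purple circle was at (14.3, 14.0) in frame 1 and (15.0, 9.5) in frame 2.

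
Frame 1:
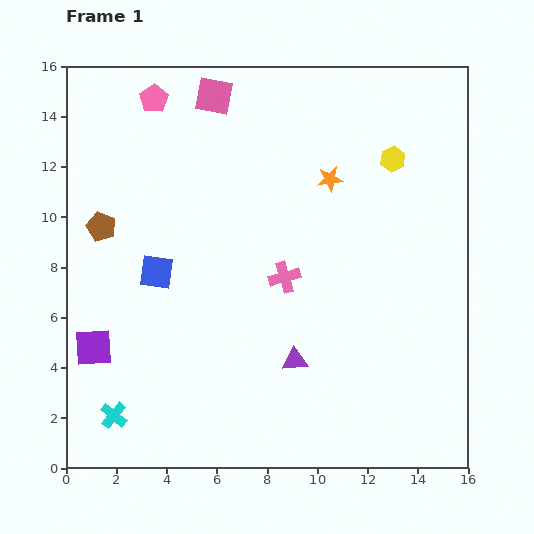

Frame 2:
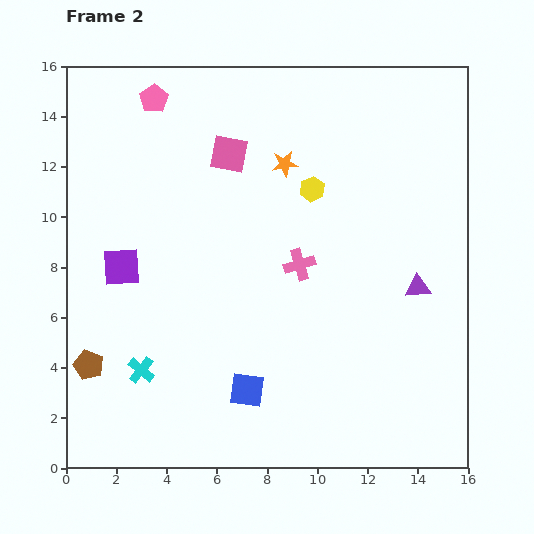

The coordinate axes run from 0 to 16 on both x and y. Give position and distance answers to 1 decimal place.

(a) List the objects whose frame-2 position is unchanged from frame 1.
the pink pentagon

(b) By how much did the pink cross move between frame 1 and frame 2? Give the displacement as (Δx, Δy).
(0.6, 0.5)

The pink cross was at (8.7, 7.6) in frame 1 and (9.3, 8.1) in frame 2.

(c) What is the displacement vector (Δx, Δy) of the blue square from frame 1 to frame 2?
(3.6, -4.7)

The blue square was at (3.6, 7.8) in frame 1 and (7.2, 3.1) in frame 2.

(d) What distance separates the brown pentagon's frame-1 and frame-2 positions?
5.5

The brown pentagon moved from (1.4, 9.6) to (0.9, 4.1), a distance of √(0.5² + 5.5²) ≈ 5.5.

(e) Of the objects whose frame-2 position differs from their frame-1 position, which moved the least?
the pink cross

(moved 0.8)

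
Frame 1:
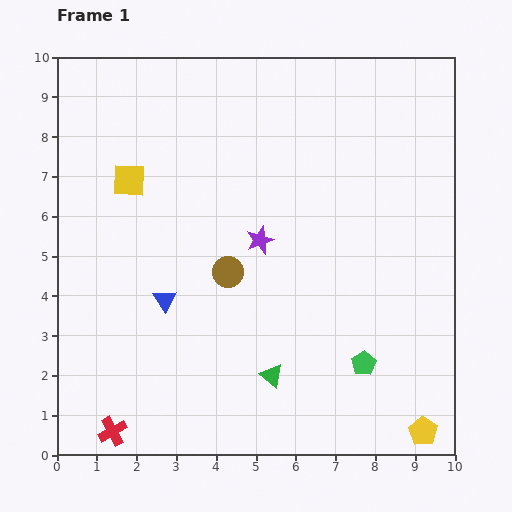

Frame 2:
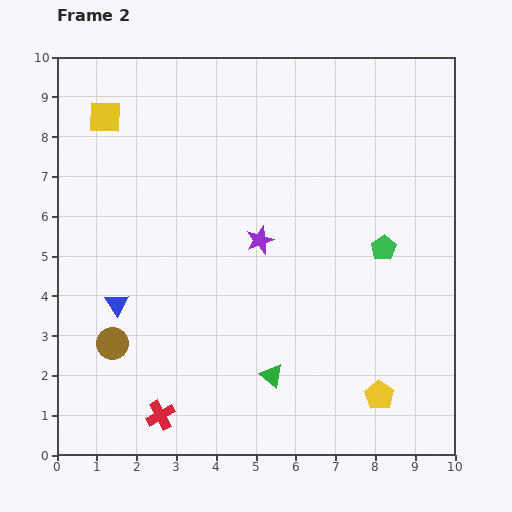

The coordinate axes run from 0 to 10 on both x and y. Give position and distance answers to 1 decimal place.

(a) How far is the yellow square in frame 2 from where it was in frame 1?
1.7

The yellow square moved from (1.8, 6.9) to (1.2, 8.5), a distance of √(0.6² + 1.6²) ≈ 1.7.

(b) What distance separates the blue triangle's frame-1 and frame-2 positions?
1.2

The blue triangle moved from (2.7, 3.9) to (1.5, 3.8), a distance of √(1.2² + 0.1²) ≈ 1.2.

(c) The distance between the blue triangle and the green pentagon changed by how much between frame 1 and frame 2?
+1.6

Distance in frame 1: 5.2. Distance in frame 2: 6.8.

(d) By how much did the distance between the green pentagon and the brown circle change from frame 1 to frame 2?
+3.1

Distance in frame 1: 4.1. Distance in frame 2: 7.2.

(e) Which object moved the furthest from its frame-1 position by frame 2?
the brown circle

(moved 3.4; next 2.9)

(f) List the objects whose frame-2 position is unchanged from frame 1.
the green triangle, the purple star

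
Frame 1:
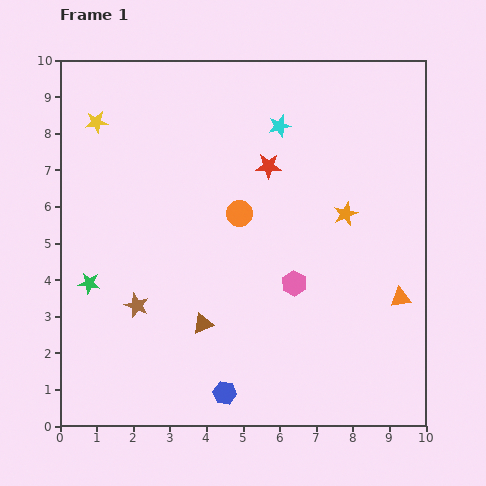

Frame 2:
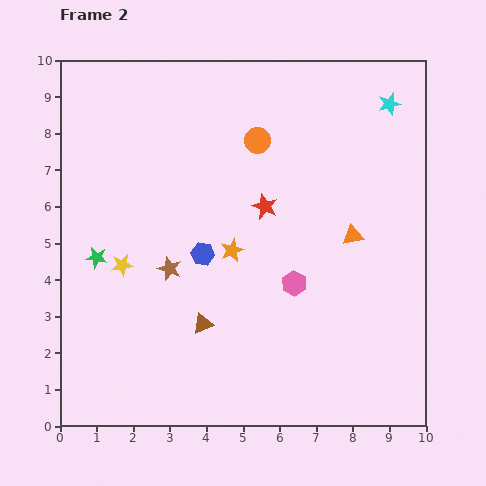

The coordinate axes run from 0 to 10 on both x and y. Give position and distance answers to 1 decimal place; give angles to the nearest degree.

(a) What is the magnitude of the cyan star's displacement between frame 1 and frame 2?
3.1

The cyan star moved from (6.0, 8.2) to (9.0, 8.8), a distance of √(3.0² + 0.6²) ≈ 3.1.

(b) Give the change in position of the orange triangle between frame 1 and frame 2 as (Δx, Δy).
(-1.3, 1.7)

The orange triangle was at (9.3, 3.5) in frame 1 and (8.0, 5.2) in frame 2.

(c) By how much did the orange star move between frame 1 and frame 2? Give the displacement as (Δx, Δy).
(-3.1, -1.0)

The orange star was at (7.8, 5.8) in frame 1 and (4.7, 4.8) in frame 2.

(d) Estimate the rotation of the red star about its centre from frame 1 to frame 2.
21° clockwise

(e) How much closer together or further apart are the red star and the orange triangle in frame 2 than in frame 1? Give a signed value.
-2.6

Distance in frame 1: 5.1. Distance in frame 2: 2.5.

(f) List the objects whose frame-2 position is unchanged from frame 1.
the brown triangle, the pink hexagon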